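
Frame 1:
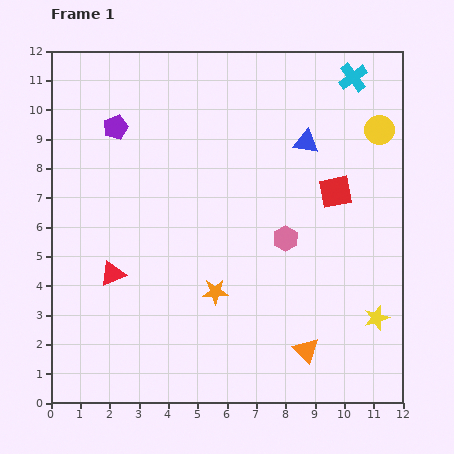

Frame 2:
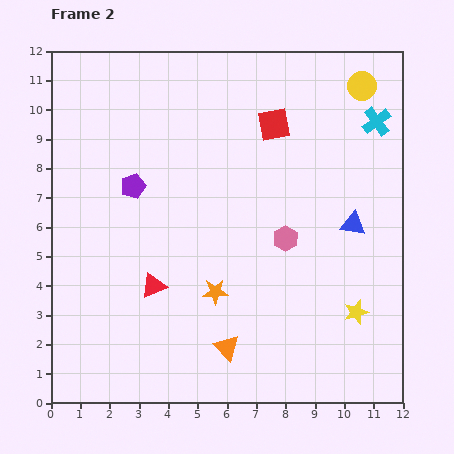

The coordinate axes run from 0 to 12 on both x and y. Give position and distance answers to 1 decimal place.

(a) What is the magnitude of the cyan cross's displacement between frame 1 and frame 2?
1.7

The cyan cross moved from (10.3, 11.1) to (11.1, 9.6), a distance of √(0.8² + 1.5²) ≈ 1.7.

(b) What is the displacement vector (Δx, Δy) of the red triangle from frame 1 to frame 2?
(1.4, -0.4)

The red triangle was at (2.1, 4.4) in frame 1 and (3.5, 4.0) in frame 2.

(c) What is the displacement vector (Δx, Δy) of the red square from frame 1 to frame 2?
(-2.1, 2.3)

The red square was at (9.7, 7.2) in frame 1 and (7.6, 9.5) in frame 2.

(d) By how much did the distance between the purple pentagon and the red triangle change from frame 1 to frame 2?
-1.5

Distance in frame 1: 5.0. Distance in frame 2: 3.5.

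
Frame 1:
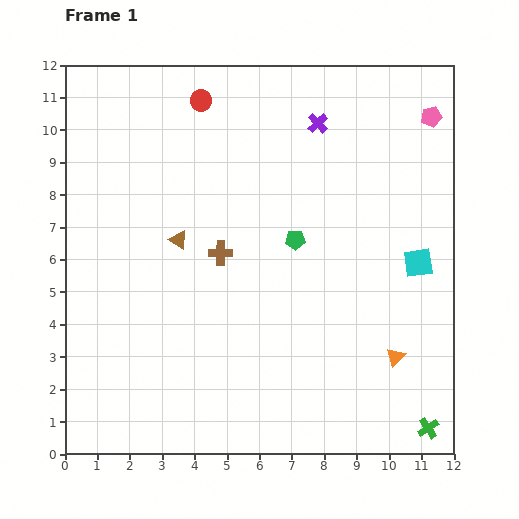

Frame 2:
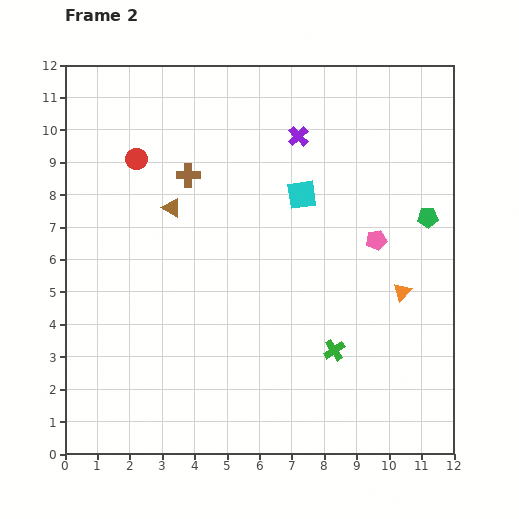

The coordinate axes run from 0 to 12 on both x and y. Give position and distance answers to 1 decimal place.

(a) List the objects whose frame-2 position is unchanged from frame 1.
none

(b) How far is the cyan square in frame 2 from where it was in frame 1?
4.2

The cyan square moved from (10.9, 5.9) to (7.3, 8.0), a distance of √(3.6² + 2.1²) ≈ 4.2.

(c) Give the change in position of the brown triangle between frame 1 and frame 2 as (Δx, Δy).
(-0.2, 1.0)

The brown triangle was at (3.5, 6.6) in frame 1 and (3.3, 7.6) in frame 2.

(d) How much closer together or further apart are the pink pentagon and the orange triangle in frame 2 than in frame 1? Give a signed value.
-5.7

Distance in frame 1: 7.5. Distance in frame 2: 1.8.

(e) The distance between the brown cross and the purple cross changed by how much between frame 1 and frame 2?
-1.4

Distance in frame 1: 5.0. Distance in frame 2: 3.6.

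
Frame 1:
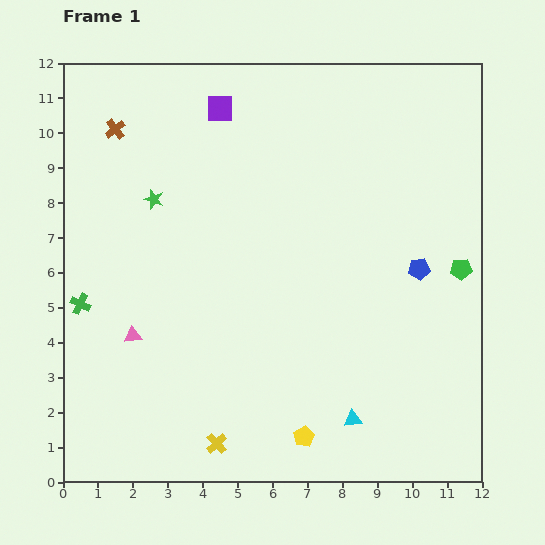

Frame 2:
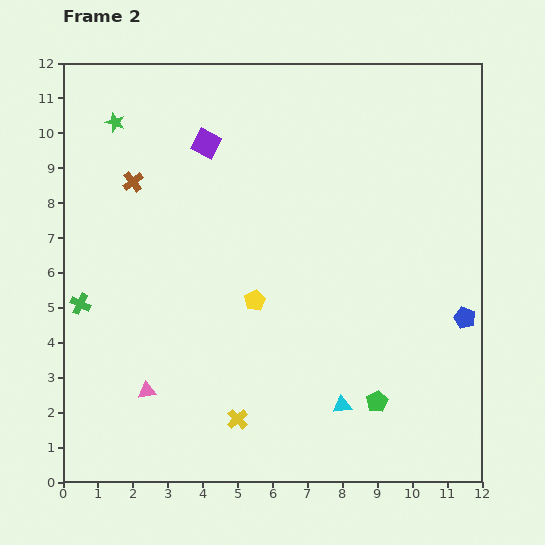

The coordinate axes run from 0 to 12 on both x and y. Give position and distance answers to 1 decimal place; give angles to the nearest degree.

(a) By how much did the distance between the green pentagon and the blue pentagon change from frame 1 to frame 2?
+2.3

Distance in frame 1: 1.2. Distance in frame 2: 3.5.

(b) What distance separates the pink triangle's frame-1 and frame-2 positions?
1.6

The pink triangle moved from (2.0, 4.2) to (2.4, 2.6), a distance of √(0.4² + 1.6²) ≈ 1.6.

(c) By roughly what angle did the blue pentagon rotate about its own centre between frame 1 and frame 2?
28° clockwise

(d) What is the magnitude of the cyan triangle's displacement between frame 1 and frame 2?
0.5

The cyan triangle moved from (8.3, 1.8) to (8.0, 2.2), a distance of √(0.3² + 0.4²) ≈ 0.5.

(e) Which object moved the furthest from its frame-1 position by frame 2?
the green pentagon

(moved 4.5; next 4.1)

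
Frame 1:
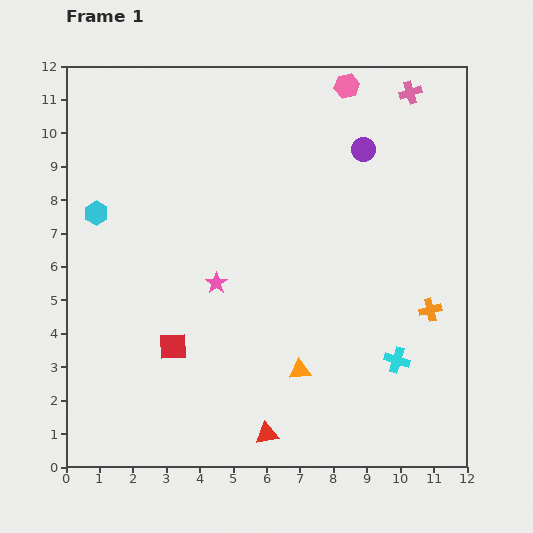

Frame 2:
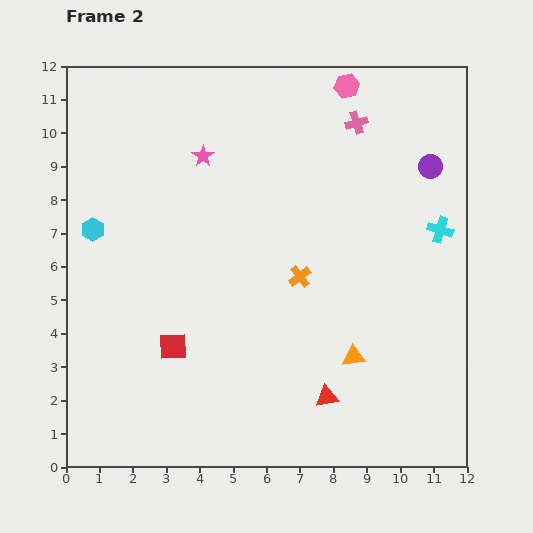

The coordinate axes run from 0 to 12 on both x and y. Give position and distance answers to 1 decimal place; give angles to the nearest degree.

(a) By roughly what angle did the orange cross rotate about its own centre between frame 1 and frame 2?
25° counter-clockwise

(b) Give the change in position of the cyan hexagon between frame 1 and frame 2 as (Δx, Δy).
(-0.1, -0.5)

The cyan hexagon was at (0.9, 7.6) in frame 1 and (0.8, 7.1) in frame 2.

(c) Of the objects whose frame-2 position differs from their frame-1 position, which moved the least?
the cyan hexagon

(moved 0.5)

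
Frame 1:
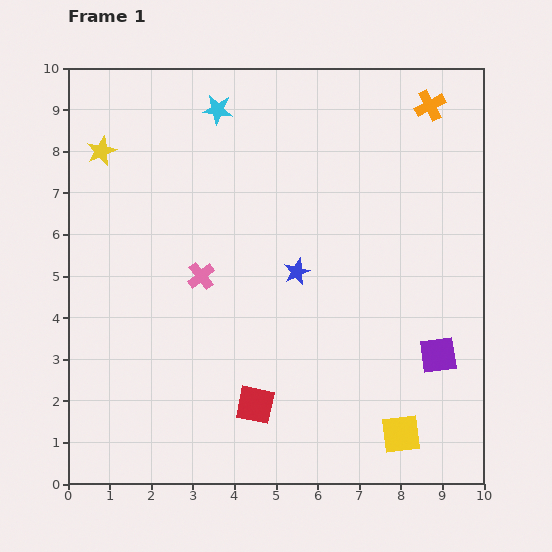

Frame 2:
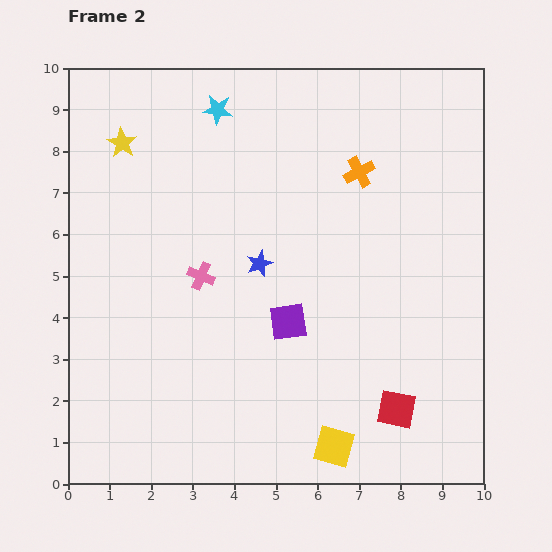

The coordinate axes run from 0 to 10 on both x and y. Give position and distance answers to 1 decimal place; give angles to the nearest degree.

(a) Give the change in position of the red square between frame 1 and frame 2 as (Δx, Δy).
(3.4, -0.1)

The red square was at (4.5, 1.9) in frame 1 and (7.9, 1.8) in frame 2.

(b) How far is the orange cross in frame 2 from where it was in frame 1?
2.3

The orange cross moved from (8.7, 9.1) to (7.0, 7.5), a distance of √(1.7² + 1.6²) ≈ 2.3.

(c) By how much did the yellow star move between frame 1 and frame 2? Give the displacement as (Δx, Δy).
(0.5, 0.2)

The yellow star was at (0.8, 8.0) in frame 1 and (1.3, 8.2) in frame 2.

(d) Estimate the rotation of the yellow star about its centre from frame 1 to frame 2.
16° counter-clockwise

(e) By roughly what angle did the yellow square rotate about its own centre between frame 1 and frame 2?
22° clockwise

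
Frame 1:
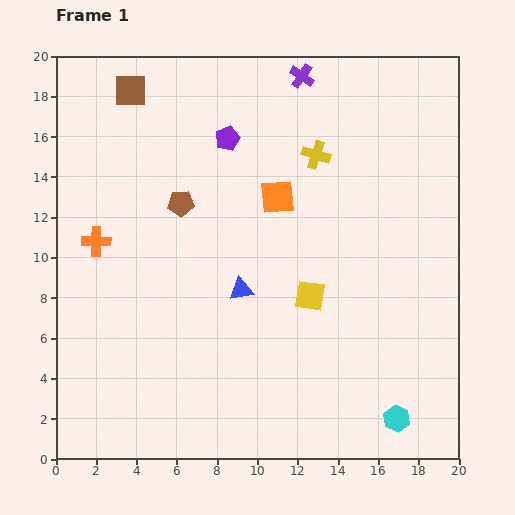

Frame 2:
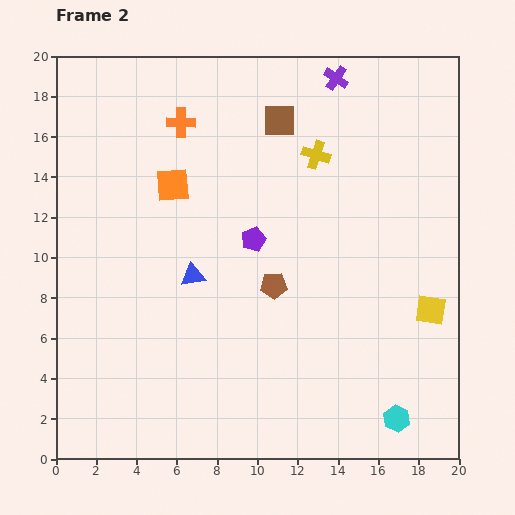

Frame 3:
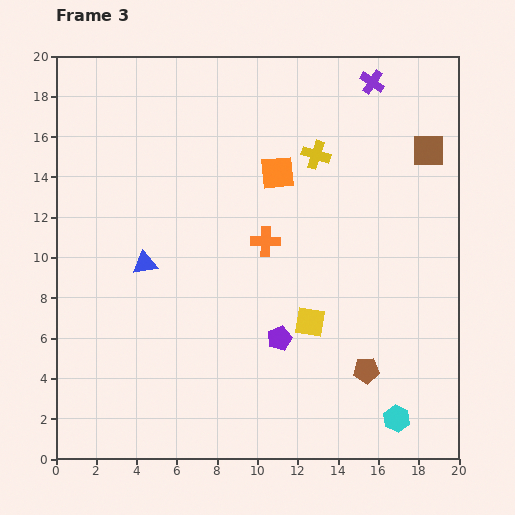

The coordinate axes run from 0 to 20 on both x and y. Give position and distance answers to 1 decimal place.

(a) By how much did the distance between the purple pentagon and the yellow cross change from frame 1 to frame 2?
+0.7

Distance in frame 1: 4.5. Distance in frame 2: 5.2.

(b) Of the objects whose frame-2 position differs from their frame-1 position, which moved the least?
the purple cross

(moved 1.7)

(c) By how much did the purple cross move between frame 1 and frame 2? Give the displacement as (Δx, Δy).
(1.7, -0.1)

The purple cross was at (12.2, 19.0) in frame 1 and (13.9, 18.9) in frame 2.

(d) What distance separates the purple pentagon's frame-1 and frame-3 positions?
10.2

The purple pentagon moved from (8.5, 15.9) to (11.1, 6.0), a distance of √(2.6² + 9.9²) ≈ 10.2.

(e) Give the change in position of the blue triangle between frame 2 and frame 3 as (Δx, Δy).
(-2.4, 0.6)

The blue triangle was at (6.8, 9.1) in frame 2 and (4.4, 9.7) in frame 3.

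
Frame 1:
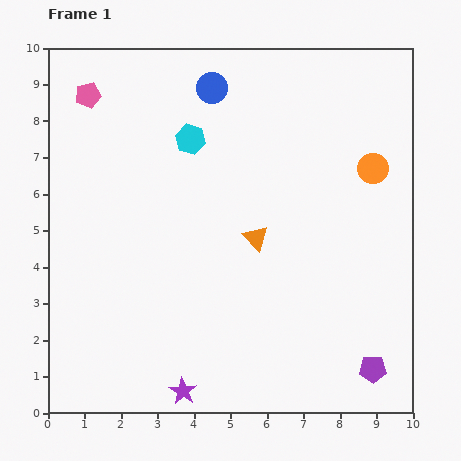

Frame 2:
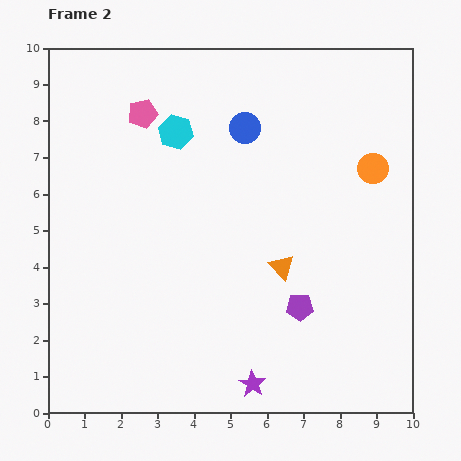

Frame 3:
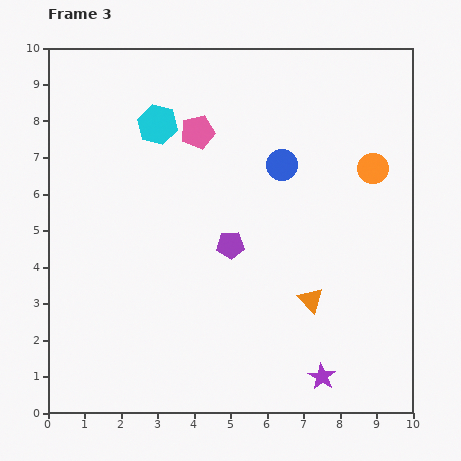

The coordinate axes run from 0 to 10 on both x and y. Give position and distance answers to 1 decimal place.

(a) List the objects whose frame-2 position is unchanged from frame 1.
the orange circle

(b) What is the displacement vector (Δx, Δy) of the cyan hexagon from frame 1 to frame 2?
(-0.4, 0.2)

The cyan hexagon was at (3.9, 7.5) in frame 1 and (3.5, 7.7) in frame 2.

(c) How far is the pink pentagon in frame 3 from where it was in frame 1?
3.2

The pink pentagon moved from (1.1, 8.7) to (4.1, 7.7), a distance of √(3.0² + 1.0²) ≈ 3.2.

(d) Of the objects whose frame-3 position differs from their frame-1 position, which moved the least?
the cyan hexagon

(moved 1.0)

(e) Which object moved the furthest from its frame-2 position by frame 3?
the purple pentagon

(moved 2.5; next 1.9)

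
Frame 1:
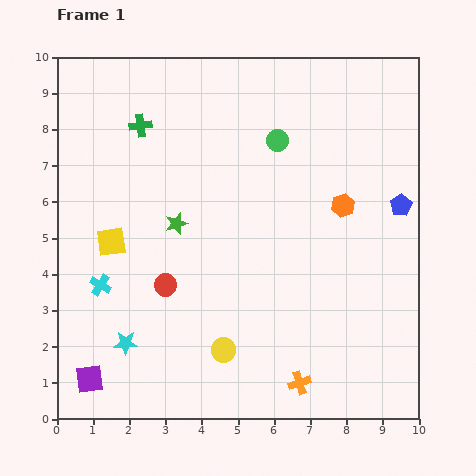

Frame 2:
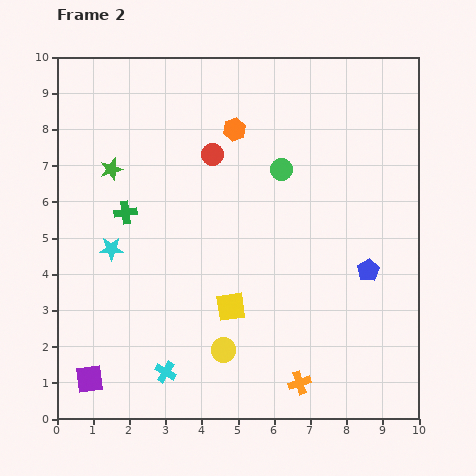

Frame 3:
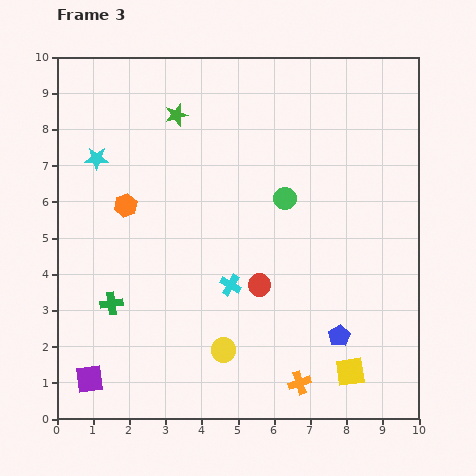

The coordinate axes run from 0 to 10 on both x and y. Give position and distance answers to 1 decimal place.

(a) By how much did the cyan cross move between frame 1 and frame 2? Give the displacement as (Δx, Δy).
(1.8, -2.4)

The cyan cross was at (1.2, 3.7) in frame 1 and (3.0, 1.3) in frame 2.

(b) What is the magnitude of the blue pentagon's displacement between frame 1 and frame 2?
2.0

The blue pentagon moved from (9.5, 5.9) to (8.6, 4.1), a distance of √(0.9² + 1.8²) ≈ 2.0.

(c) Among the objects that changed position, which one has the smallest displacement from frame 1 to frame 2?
the green circle

(moved 0.8)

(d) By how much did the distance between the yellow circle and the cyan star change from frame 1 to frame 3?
+3.7

Distance in frame 1: 2.7. Distance in frame 3: 6.4.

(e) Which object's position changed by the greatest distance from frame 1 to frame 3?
the yellow square

(moved 7.5; next 6.0)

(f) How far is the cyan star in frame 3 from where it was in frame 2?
2.5

The cyan star moved from (1.5, 4.7) to (1.1, 7.2), a distance of √(0.4² + 2.5²) ≈ 2.5.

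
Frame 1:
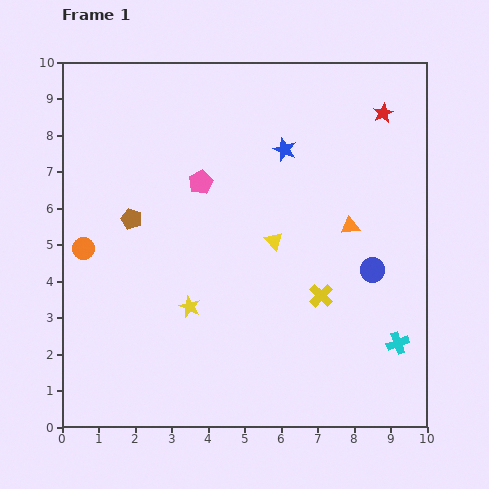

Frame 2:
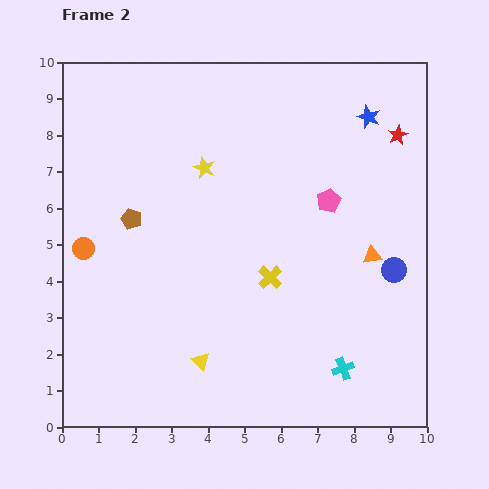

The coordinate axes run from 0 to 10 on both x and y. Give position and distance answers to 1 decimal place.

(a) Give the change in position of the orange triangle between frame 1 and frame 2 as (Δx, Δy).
(0.6, -0.8)

The orange triangle was at (7.9, 5.5) in frame 1 and (8.5, 4.7) in frame 2.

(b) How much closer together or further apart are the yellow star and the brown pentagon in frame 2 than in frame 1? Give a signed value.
-0.5

Distance in frame 1: 2.9. Distance in frame 2: 2.4.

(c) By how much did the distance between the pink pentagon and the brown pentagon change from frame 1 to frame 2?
+3.3

Distance in frame 1: 2.1. Distance in frame 2: 5.4.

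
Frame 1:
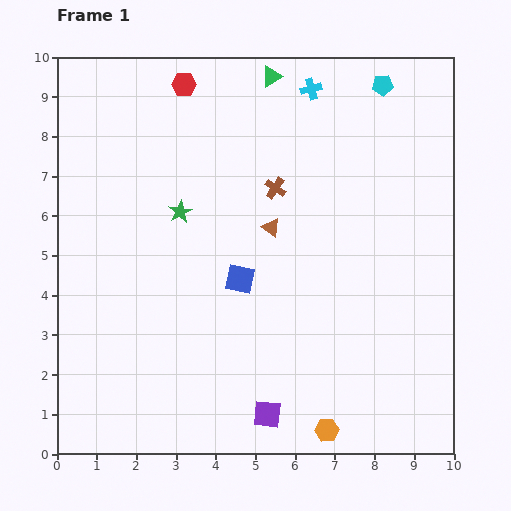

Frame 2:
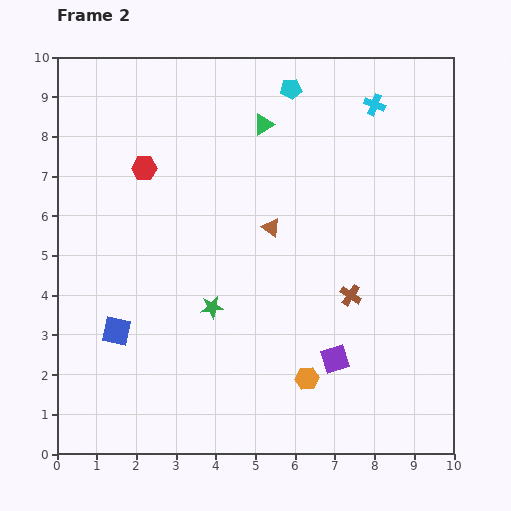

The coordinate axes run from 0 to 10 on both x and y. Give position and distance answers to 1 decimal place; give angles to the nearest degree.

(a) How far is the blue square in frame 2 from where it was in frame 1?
3.4

The blue square moved from (4.6, 4.4) to (1.5, 3.1), a distance of √(3.1² + 1.3²) ≈ 3.4.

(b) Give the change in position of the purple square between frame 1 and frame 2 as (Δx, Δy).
(1.7, 1.4)

The purple square was at (5.3, 1.0) in frame 1 and (7.0, 2.4) in frame 2.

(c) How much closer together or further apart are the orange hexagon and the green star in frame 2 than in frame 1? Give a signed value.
-3.6

Distance in frame 1: 6.6. Distance in frame 2: 3.0.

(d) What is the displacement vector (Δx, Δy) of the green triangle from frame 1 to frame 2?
(-0.2, -1.2)

The green triangle was at (5.4, 9.5) in frame 1 and (5.2, 8.3) in frame 2.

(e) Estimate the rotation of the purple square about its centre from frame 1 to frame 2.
23° counter-clockwise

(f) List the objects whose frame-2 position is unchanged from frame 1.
the brown triangle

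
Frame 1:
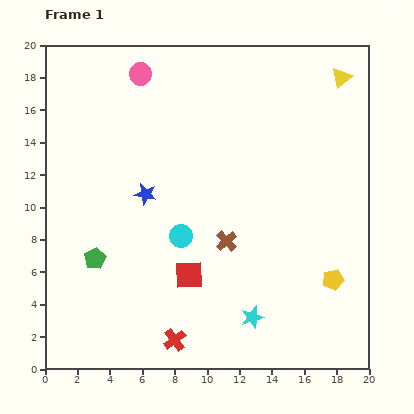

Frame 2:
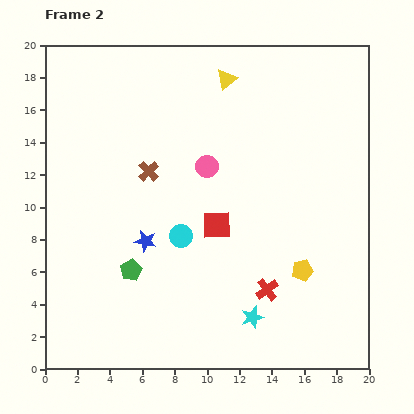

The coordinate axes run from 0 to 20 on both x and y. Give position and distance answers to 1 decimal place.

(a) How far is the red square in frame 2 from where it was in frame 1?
3.5

The red square moved from (8.9, 5.8) to (10.6, 8.9), a distance of √(1.7² + 3.1²) ≈ 3.5.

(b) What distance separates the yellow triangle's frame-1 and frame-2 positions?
7.1

The yellow triangle moved from (18.3, 18.0) to (11.2, 17.9), a distance of √(7.1² + 0.1²) ≈ 7.1.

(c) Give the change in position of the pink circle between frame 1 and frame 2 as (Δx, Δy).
(4.1, -5.7)

The pink circle was at (5.9, 18.2) in frame 1 and (10.0, 12.5) in frame 2.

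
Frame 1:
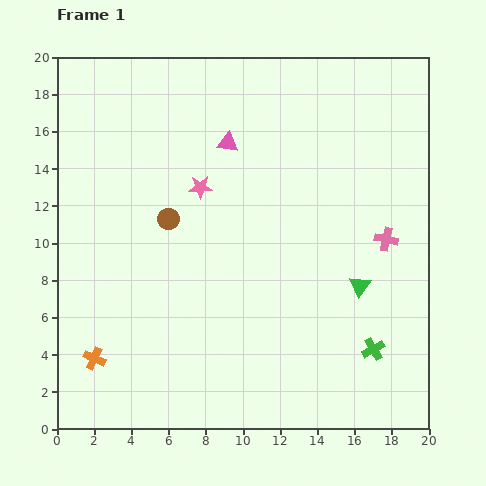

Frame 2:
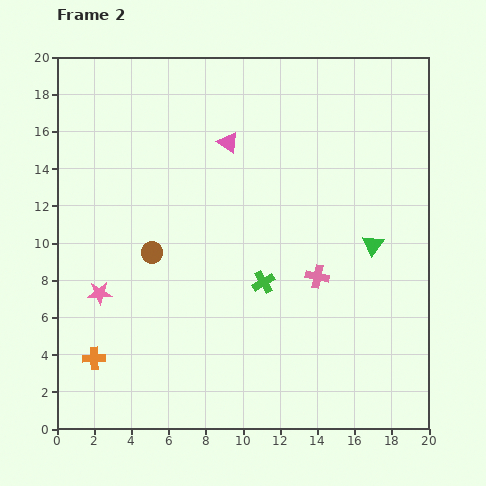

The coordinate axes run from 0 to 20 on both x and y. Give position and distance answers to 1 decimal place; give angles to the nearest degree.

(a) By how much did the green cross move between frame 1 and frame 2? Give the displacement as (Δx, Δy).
(-5.9, 3.6)

The green cross was at (17.0, 4.3) in frame 1 and (11.1, 7.9) in frame 2.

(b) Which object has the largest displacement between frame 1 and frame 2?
the pink star

(moved 7.9; next 6.9)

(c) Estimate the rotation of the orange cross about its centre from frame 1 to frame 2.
27° counter-clockwise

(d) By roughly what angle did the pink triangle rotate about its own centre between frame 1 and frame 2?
27° clockwise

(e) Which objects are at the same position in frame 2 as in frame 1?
the orange cross, the pink triangle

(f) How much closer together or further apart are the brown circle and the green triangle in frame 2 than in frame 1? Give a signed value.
+1.0

Distance in frame 1: 10.9. Distance in frame 2: 11.9.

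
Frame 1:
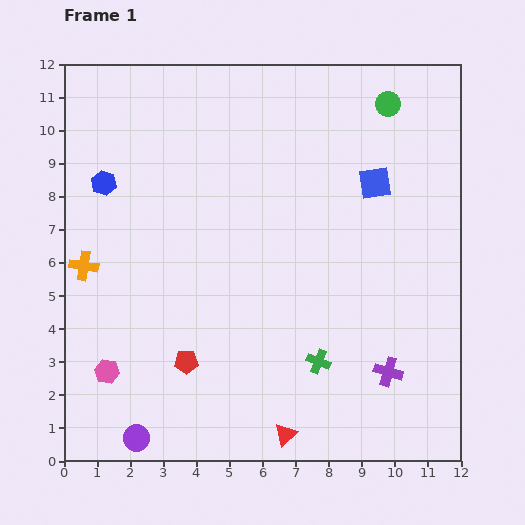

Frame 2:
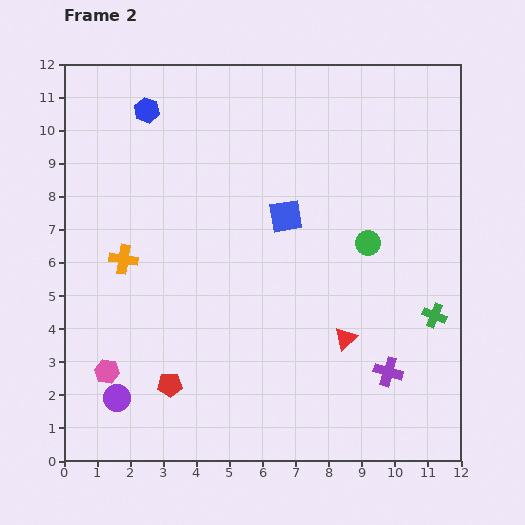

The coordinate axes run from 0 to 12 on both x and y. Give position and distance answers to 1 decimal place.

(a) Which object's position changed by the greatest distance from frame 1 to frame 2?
the green circle

(moved 4.2; next 3.8)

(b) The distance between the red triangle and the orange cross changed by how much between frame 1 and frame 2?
-0.9

Distance in frame 1: 8.0. Distance in frame 2: 7.1.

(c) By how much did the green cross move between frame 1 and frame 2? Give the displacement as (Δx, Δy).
(3.5, 1.4)

The green cross was at (7.7, 3.0) in frame 1 and (11.2, 4.4) in frame 2.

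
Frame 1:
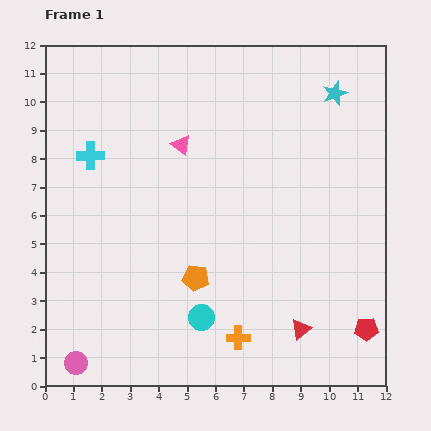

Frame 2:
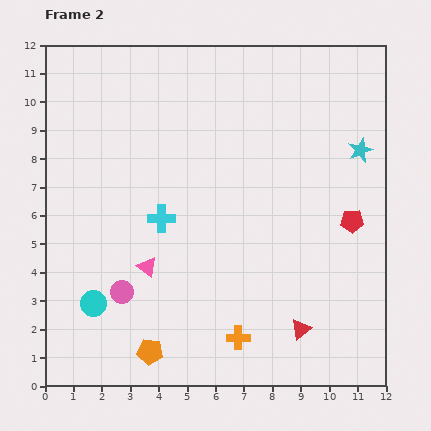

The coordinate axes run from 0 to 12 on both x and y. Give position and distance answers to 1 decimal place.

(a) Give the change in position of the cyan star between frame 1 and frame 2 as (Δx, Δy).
(0.9, -2.0)

The cyan star was at (10.2, 10.3) in frame 1 and (11.1, 8.3) in frame 2.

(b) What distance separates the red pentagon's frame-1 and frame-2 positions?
3.8

The red pentagon moved from (11.3, 2.0) to (10.8, 5.8), a distance of √(0.5² + 3.8²) ≈ 3.8.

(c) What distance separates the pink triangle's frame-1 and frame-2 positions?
4.5

The pink triangle moved from (4.8, 8.5) to (3.6, 4.2), a distance of √(1.2² + 4.3²) ≈ 4.5.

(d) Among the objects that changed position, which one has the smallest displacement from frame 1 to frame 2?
the cyan star

(moved 2.2)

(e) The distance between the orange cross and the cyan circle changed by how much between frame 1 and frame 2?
+3.7

Distance in frame 1: 1.5. Distance in frame 2: 5.2.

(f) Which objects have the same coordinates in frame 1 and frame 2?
the red triangle, the orange cross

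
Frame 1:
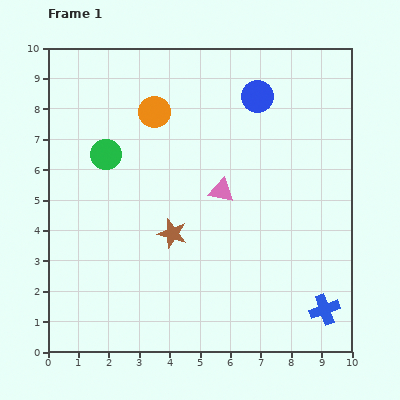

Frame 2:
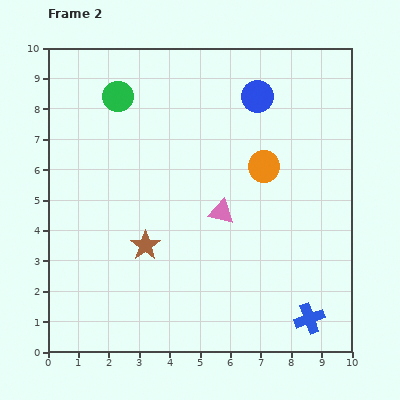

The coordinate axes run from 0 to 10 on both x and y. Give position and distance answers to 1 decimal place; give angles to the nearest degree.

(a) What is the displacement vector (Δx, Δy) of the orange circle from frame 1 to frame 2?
(3.6, -1.8)

The orange circle was at (3.5, 7.9) in frame 1 and (7.1, 6.1) in frame 2.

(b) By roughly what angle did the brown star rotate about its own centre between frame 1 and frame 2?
21° clockwise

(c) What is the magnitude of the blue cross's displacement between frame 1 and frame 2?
0.6

The blue cross moved from (9.1, 1.4) to (8.6, 1.1), a distance of √(0.5² + 0.3²) ≈ 0.6.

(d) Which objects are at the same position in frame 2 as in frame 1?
the blue circle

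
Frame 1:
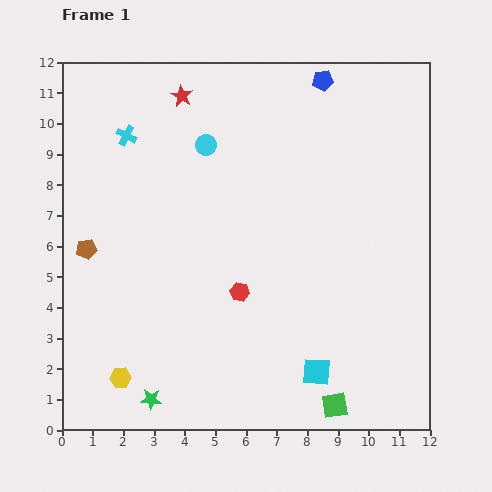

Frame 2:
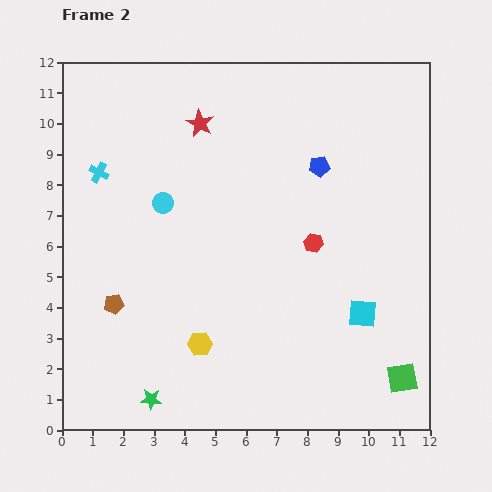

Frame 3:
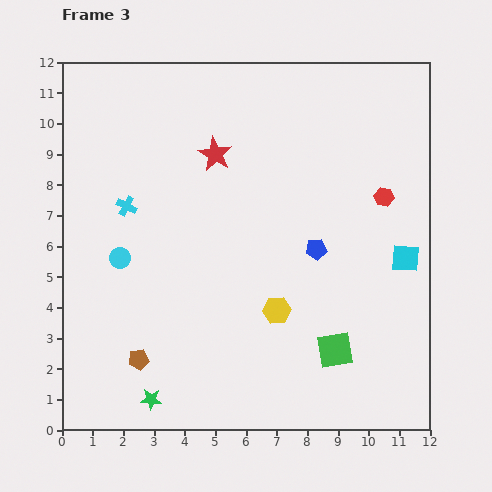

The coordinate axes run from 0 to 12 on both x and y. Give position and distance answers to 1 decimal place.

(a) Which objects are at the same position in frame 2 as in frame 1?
the green star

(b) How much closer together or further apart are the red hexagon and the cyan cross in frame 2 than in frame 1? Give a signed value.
+1.1

Distance in frame 1: 6.3. Distance in frame 2: 7.4.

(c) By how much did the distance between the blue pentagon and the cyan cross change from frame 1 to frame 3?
-0.2

Distance in frame 1: 6.6. Distance in frame 3: 6.4.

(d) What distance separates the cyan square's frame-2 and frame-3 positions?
2.3

The cyan square moved from (9.8, 3.8) to (11.2, 5.6), a distance of √(1.4² + 1.8²) ≈ 2.3.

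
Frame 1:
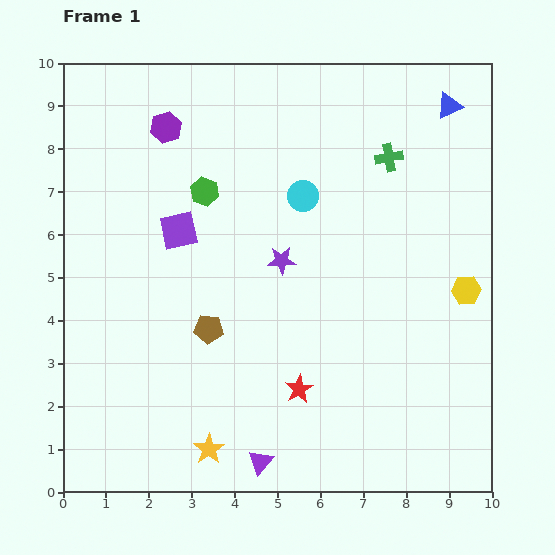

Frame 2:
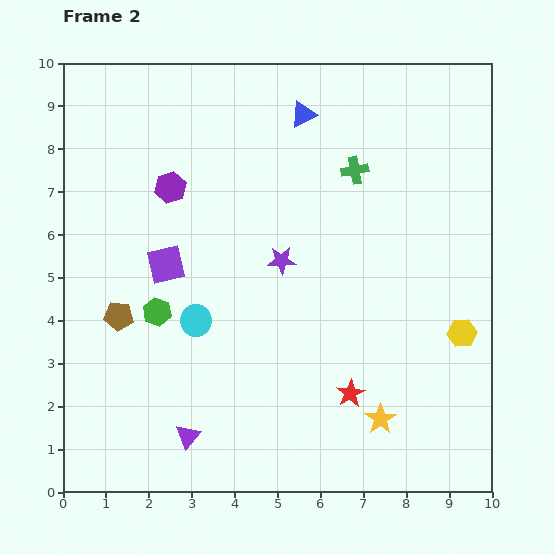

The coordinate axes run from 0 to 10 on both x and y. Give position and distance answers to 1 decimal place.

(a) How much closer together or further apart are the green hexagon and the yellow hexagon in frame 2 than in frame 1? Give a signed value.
+0.6

Distance in frame 1: 6.5. Distance in frame 2: 7.1.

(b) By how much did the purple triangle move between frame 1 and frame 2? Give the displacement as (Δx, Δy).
(-1.7, 0.6)

The purple triangle was at (4.6, 0.7) in frame 1 and (2.9, 1.3) in frame 2.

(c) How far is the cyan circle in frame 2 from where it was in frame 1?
3.8

The cyan circle moved from (5.6, 6.9) to (3.1, 4.0), a distance of √(2.5² + 2.9²) ≈ 3.8.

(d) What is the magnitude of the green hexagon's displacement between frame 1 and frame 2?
3.0

The green hexagon moved from (3.3, 7.0) to (2.2, 4.2), a distance of √(1.1² + 2.8²) ≈ 3.0.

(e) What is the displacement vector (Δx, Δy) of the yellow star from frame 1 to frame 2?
(4.0, 0.7)

The yellow star was at (3.4, 1.0) in frame 1 and (7.4, 1.7) in frame 2.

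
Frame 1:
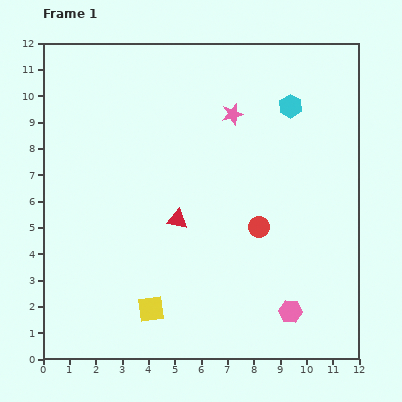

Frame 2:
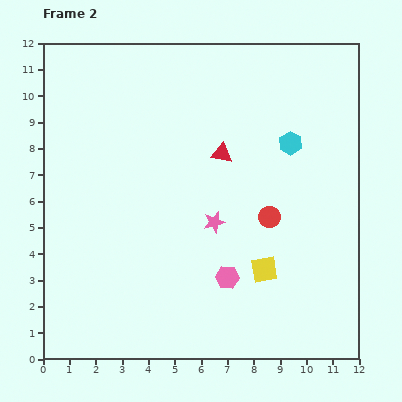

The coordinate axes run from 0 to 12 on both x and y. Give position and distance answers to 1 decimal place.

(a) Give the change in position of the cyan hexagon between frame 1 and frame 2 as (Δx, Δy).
(0.0, -1.4)

The cyan hexagon was at (9.4, 9.6) in frame 1 and (9.4, 8.2) in frame 2.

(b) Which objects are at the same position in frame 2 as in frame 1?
none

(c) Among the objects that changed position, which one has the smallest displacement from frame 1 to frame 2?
the red circle

(moved 0.6)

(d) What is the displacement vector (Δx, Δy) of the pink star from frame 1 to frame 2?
(-0.7, -4.1)

The pink star was at (7.2, 9.3) in frame 1 and (6.5, 5.2) in frame 2.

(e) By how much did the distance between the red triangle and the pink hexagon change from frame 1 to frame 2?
-0.8

Distance in frame 1: 5.5. Distance in frame 2: 4.7.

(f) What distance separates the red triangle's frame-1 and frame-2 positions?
3.0

The red triangle moved from (5.1, 5.3) to (6.8, 7.8), a distance of √(1.7² + 2.5²) ≈ 3.0.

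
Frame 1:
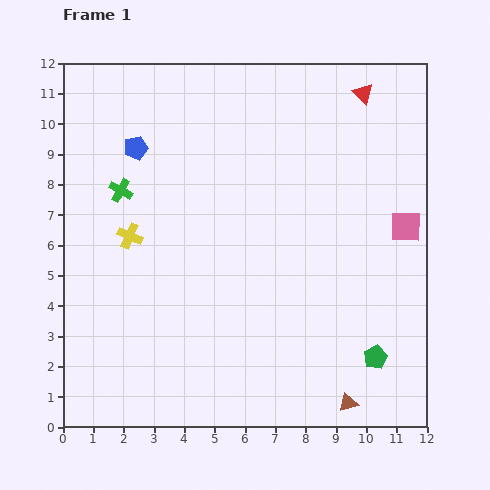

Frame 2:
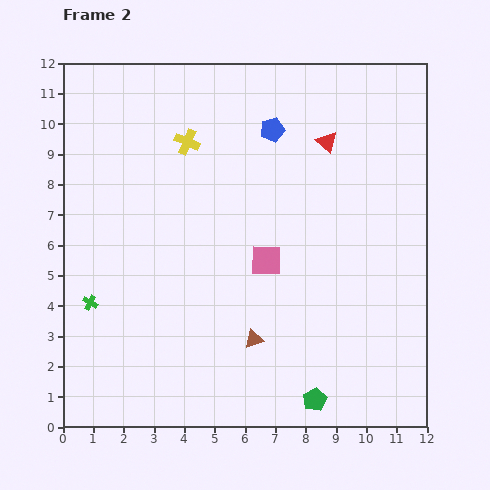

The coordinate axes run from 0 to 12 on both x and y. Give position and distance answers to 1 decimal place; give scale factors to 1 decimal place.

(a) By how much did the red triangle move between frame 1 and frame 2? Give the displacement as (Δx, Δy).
(-1.2, -1.6)

The red triangle was at (9.9, 11.0) in frame 1 and (8.7, 9.4) in frame 2.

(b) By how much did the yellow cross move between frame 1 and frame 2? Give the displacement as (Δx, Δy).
(1.9, 3.1)

The yellow cross was at (2.2, 6.3) in frame 1 and (4.1, 9.4) in frame 2.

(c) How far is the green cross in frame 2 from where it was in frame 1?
3.8

The green cross moved from (1.9, 7.8) to (0.9, 4.1), a distance of √(1.0² + 3.7²) ≈ 3.8.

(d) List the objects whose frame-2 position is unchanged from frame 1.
none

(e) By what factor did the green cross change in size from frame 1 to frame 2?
0.6×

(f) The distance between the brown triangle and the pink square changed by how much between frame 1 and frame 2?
-3.5

Distance in frame 1: 6.1. Distance in frame 2: 2.6.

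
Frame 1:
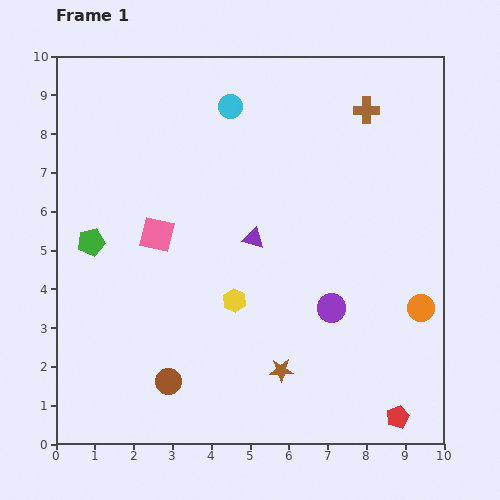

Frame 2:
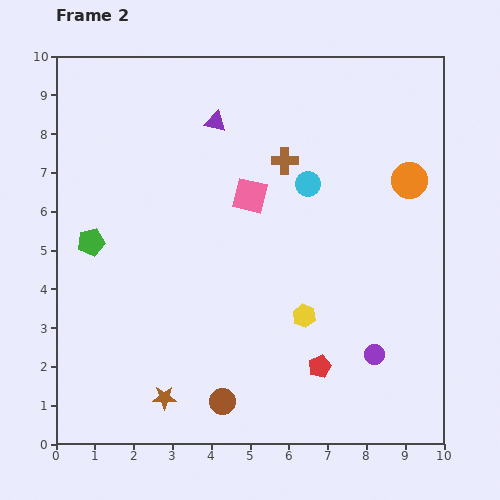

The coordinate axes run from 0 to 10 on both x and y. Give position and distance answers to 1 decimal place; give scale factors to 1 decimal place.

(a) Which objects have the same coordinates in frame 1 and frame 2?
the green pentagon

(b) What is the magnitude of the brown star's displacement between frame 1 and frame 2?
3.1

The brown star moved from (5.8, 1.9) to (2.8, 1.2), a distance of √(3.0² + 0.7²) ≈ 3.1.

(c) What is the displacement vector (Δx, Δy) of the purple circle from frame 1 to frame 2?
(1.1, -1.2)

The purple circle was at (7.1, 3.5) in frame 1 and (8.2, 2.3) in frame 2.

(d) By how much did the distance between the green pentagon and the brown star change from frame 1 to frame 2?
-1.5

Distance in frame 1: 5.9. Distance in frame 2: 4.4.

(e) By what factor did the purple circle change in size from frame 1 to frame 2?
0.7×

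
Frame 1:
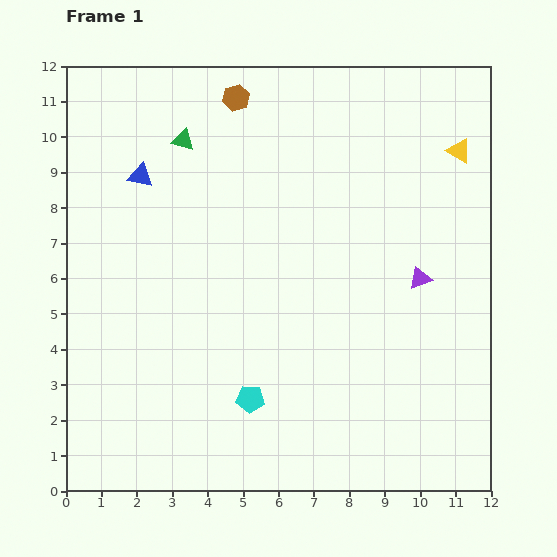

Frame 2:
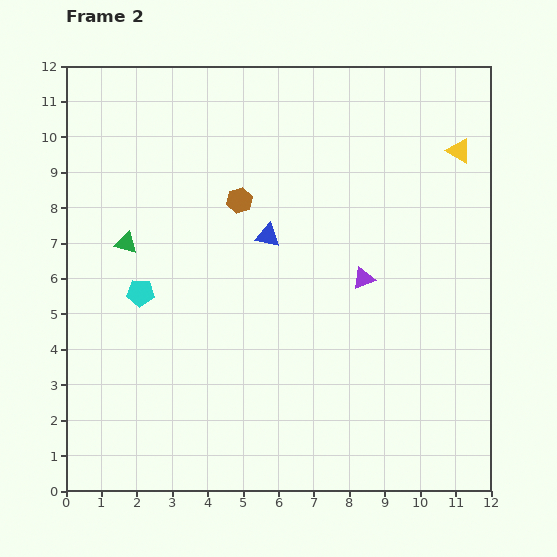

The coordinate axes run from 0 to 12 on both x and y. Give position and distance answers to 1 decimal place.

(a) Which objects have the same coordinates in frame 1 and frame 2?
the yellow triangle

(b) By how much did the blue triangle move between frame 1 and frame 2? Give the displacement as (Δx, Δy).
(3.6, -1.7)

The blue triangle was at (2.1, 8.9) in frame 1 and (5.7, 7.2) in frame 2.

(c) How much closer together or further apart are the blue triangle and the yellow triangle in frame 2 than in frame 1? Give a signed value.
-3.1

Distance in frame 1: 9.0. Distance in frame 2: 5.9.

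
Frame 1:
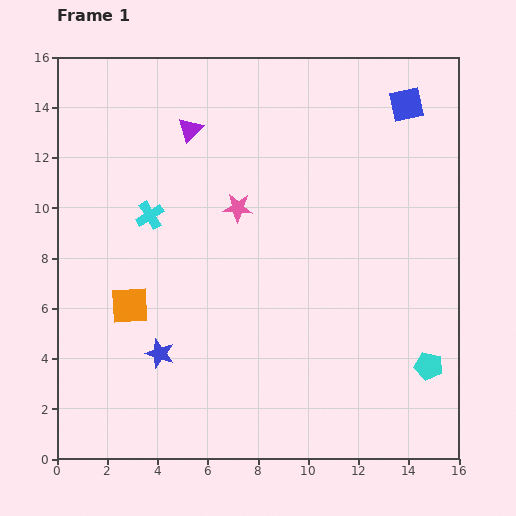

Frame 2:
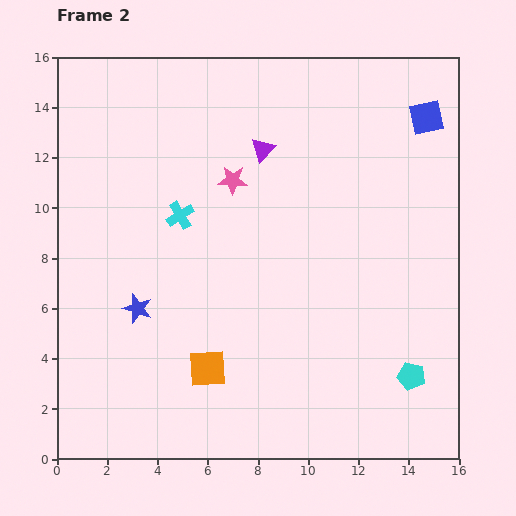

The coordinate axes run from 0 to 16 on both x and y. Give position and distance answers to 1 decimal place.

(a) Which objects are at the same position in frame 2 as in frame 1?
none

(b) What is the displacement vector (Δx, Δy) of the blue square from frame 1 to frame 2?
(0.8, -0.5)

The blue square was at (13.9, 14.1) in frame 1 and (14.7, 13.6) in frame 2.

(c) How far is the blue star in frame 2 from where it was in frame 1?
2.0

The blue star moved from (4.1, 4.2) to (3.2, 6.0), a distance of √(0.9² + 1.8²) ≈ 2.0.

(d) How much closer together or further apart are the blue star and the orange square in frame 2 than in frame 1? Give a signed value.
+1.5

Distance in frame 1: 2.2. Distance in frame 2: 3.7.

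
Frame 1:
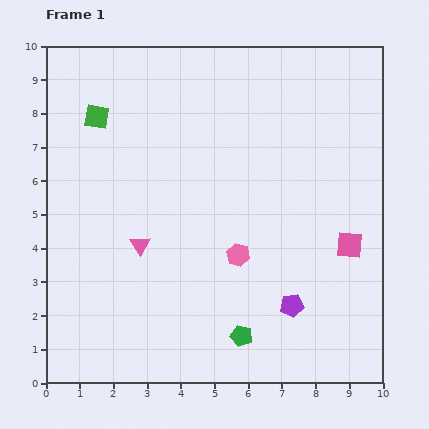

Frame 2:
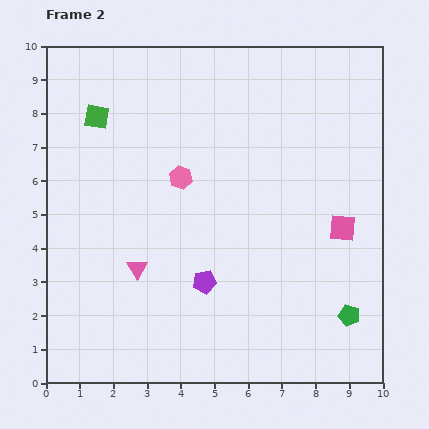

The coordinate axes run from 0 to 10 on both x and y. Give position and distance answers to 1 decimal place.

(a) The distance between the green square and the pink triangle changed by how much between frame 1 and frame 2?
+0.7

Distance in frame 1: 4.0. Distance in frame 2: 4.7.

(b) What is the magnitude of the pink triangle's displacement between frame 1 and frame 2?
0.7

The pink triangle moved from (2.8, 4.1) to (2.7, 3.4), a distance of √(0.1² + 0.7²) ≈ 0.7.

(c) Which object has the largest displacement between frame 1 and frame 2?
the green pentagon

(moved 3.3; next 2.9)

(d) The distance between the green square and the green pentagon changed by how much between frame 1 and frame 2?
+1.7

Distance in frame 1: 7.8. Distance in frame 2: 9.5.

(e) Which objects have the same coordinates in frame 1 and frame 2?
the green square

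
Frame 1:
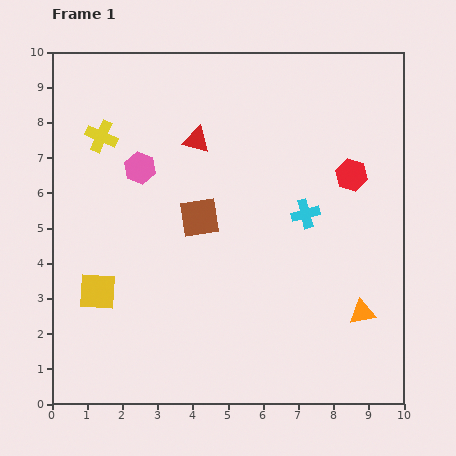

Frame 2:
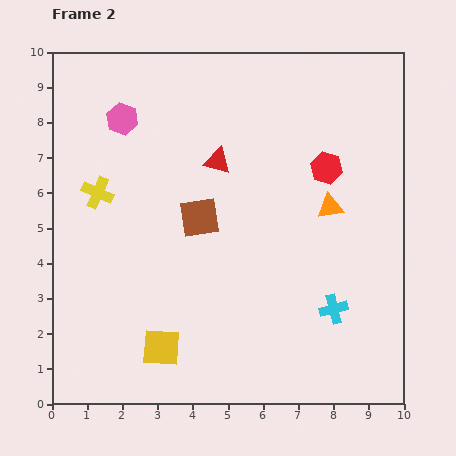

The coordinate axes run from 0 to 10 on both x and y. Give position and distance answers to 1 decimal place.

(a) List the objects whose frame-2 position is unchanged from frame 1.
the brown square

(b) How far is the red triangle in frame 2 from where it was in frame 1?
0.8

The red triangle moved from (4.1, 7.5) to (4.7, 6.9), a distance of √(0.6² + 0.6²) ≈ 0.8.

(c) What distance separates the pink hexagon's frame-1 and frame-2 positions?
1.5

The pink hexagon moved from (2.5, 6.7) to (2.0, 8.1), a distance of √(0.5² + 1.4²) ≈ 1.5.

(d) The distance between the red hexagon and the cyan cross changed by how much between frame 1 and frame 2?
+2.3

Distance in frame 1: 1.7. Distance in frame 2: 4.0.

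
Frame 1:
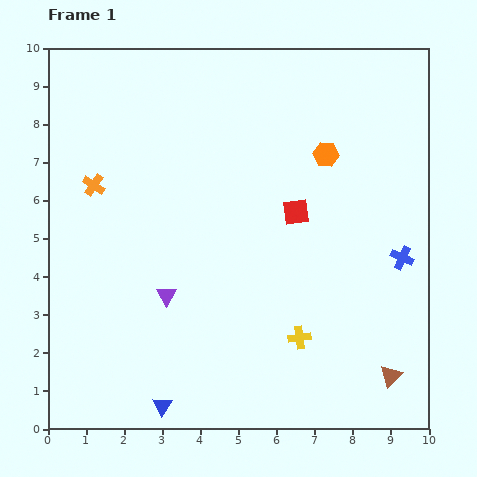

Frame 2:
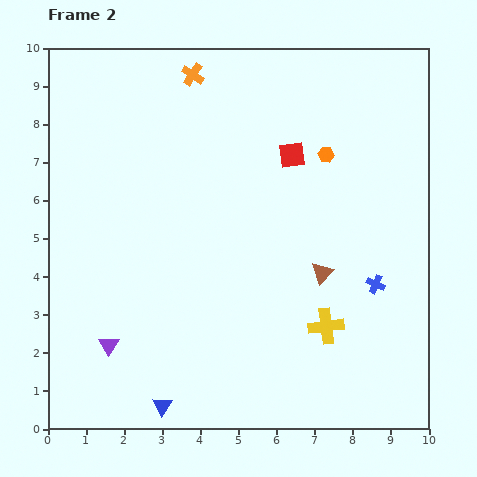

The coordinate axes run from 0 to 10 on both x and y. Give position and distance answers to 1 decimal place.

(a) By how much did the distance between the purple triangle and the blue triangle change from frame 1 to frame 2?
-0.8

Distance in frame 1: 2.9. Distance in frame 2: 2.1.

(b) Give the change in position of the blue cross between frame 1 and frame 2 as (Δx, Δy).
(-0.7, -0.7)

The blue cross was at (9.3, 4.5) in frame 1 and (8.6, 3.8) in frame 2.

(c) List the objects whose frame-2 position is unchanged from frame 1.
the orange hexagon, the blue triangle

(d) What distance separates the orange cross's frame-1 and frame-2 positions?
3.9

The orange cross moved from (1.2, 6.4) to (3.8, 9.3), a distance of √(2.6² + 2.9²) ≈ 3.9.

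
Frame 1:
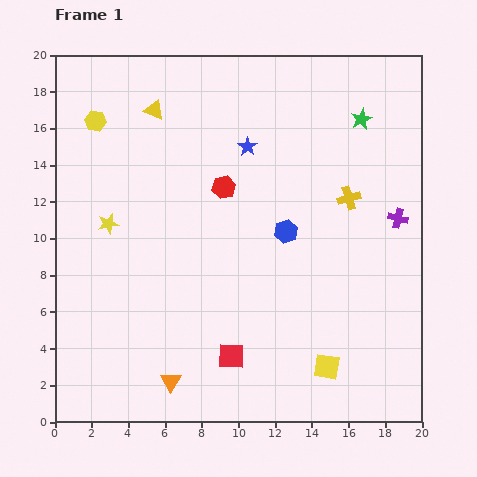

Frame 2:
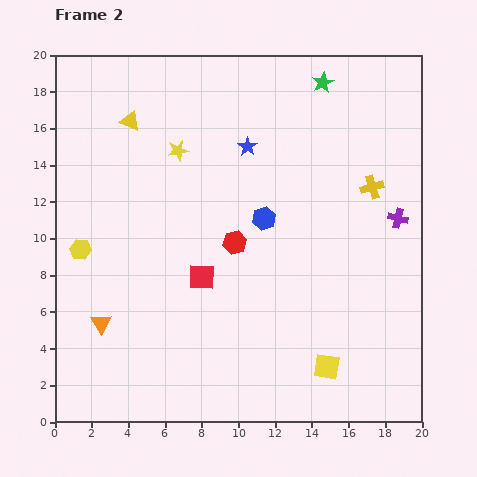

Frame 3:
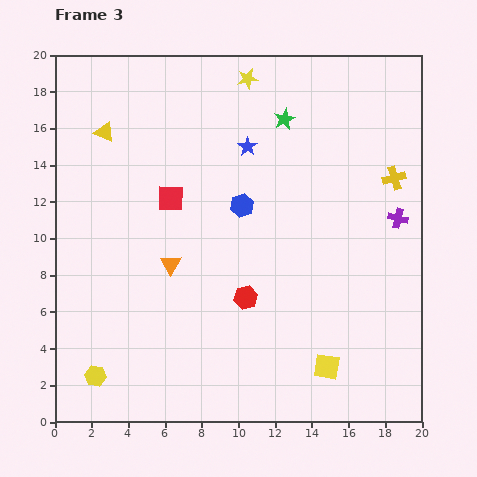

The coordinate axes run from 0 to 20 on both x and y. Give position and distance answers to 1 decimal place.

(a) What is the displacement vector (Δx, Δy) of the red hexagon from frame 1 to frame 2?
(0.6, -3.0)

The red hexagon was at (9.2, 12.8) in frame 1 and (9.8, 9.8) in frame 2.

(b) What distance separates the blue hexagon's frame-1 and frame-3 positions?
2.8

The blue hexagon moved from (12.6, 10.4) to (10.2, 11.8), a distance of √(2.4² + 1.4²) ≈ 2.8.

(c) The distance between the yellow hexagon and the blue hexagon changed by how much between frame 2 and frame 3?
+2.2

Distance in frame 2: 10.1. Distance in frame 3: 12.3.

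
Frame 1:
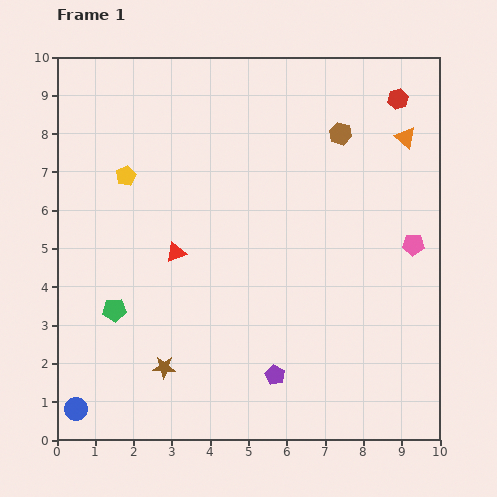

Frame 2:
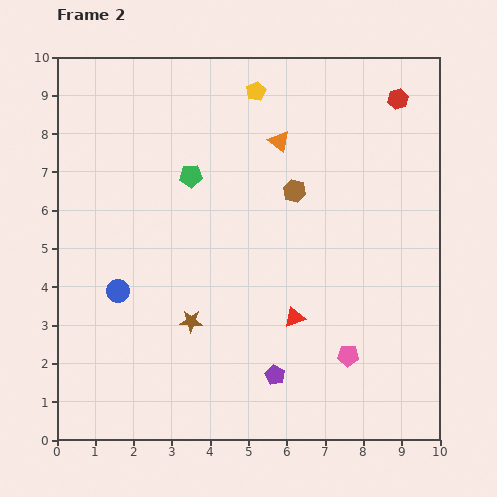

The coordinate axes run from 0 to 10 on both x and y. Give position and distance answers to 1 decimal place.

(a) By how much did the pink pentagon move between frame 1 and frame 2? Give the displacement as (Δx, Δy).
(-1.7, -2.9)

The pink pentagon was at (9.3, 5.1) in frame 1 and (7.6, 2.2) in frame 2.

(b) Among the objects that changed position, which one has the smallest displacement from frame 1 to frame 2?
the brown star

(moved 1.4)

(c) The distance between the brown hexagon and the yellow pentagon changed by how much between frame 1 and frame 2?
-2.9

Distance in frame 1: 5.7. Distance in frame 2: 2.8.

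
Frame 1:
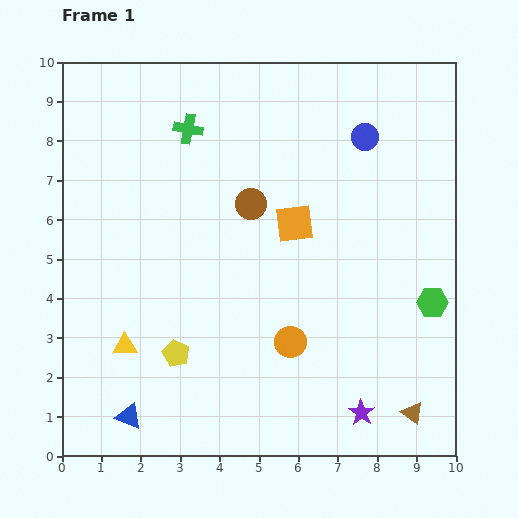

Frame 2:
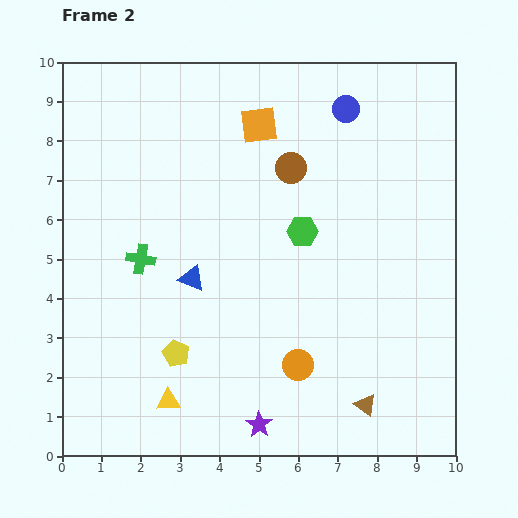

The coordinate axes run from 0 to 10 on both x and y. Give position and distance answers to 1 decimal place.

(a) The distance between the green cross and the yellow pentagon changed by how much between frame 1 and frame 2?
-3.1

Distance in frame 1: 5.7. Distance in frame 2: 2.6.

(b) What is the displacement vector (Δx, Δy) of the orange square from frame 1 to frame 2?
(-0.9, 2.5)

The orange square was at (5.9, 5.9) in frame 1 and (5.0, 8.4) in frame 2.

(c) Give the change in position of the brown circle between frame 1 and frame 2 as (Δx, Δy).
(1.0, 0.9)

The brown circle was at (4.8, 6.4) in frame 1 and (5.8, 7.3) in frame 2.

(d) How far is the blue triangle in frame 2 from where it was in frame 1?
3.8

The blue triangle moved from (1.7, 1.0) to (3.3, 4.5), a distance of √(1.6² + 3.5²) ≈ 3.8.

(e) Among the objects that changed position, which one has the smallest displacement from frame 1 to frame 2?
the orange circle

(moved 0.6)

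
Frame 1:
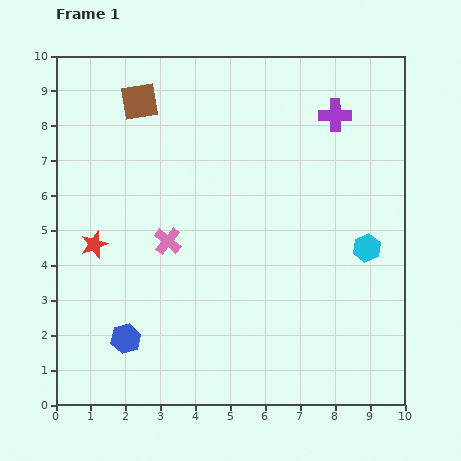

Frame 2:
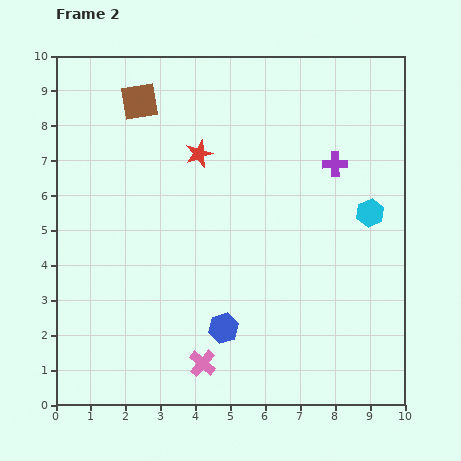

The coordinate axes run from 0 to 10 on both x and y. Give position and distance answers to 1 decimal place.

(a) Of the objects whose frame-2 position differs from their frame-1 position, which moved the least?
the cyan hexagon

(moved 1.0)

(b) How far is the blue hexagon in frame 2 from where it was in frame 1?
2.8

The blue hexagon moved from (2.0, 1.9) to (4.8, 2.2), a distance of √(2.8² + 0.3²) ≈ 2.8.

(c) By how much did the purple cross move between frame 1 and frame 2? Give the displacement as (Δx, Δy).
(0.0, -1.4)

The purple cross was at (8.0, 8.3) in frame 1 and (8.0, 6.9) in frame 2.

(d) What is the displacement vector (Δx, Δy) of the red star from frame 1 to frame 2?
(3.0, 2.6)

The red star was at (1.1, 4.6) in frame 1 and (4.1, 7.2) in frame 2.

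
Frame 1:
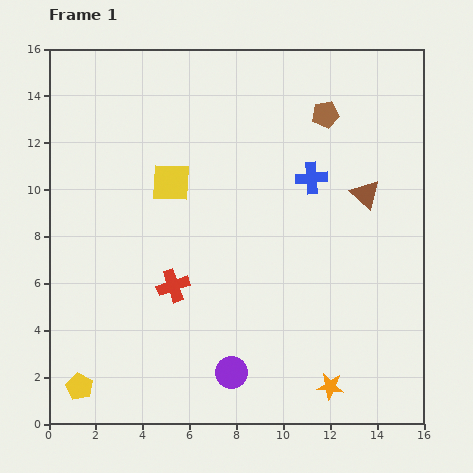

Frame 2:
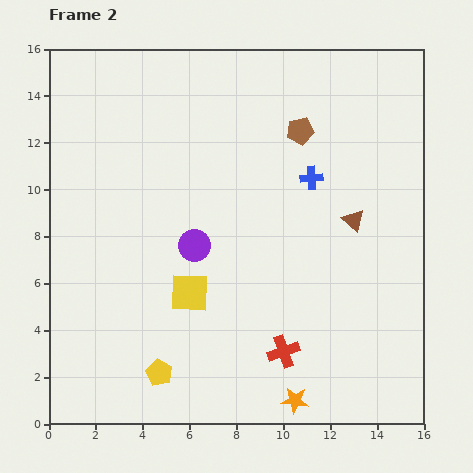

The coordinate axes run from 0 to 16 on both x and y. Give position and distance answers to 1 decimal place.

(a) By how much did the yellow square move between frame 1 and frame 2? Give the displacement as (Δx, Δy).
(0.8, -4.7)

The yellow square was at (5.2, 10.3) in frame 1 and (6.0, 5.6) in frame 2.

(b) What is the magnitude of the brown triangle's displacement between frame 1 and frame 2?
1.2

The brown triangle moved from (13.5, 9.8) to (13.0, 8.7), a distance of √(0.5² + 1.1²) ≈ 1.2.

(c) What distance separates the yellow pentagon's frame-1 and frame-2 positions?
3.5

The yellow pentagon moved from (1.3, 1.6) to (4.7, 2.2), a distance of √(3.4² + 0.6²) ≈ 3.5.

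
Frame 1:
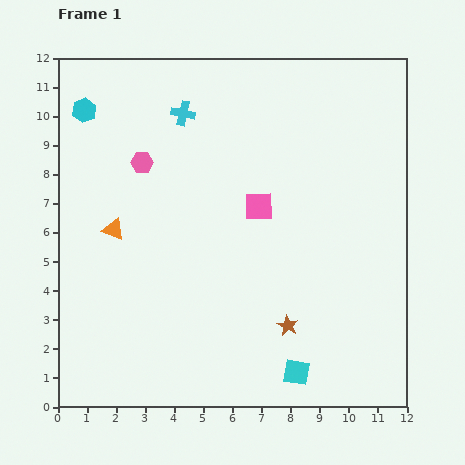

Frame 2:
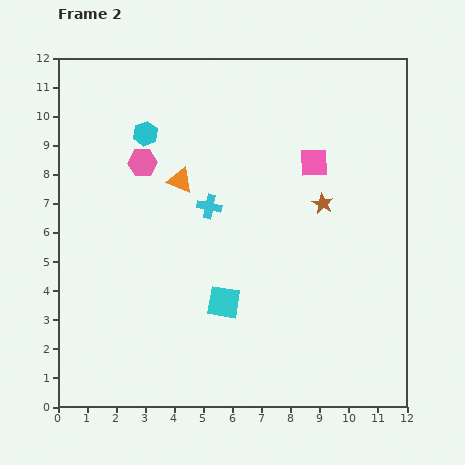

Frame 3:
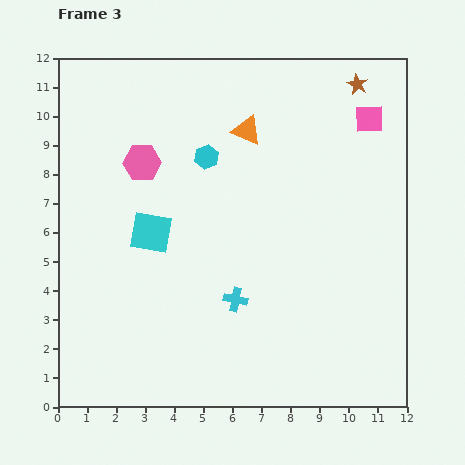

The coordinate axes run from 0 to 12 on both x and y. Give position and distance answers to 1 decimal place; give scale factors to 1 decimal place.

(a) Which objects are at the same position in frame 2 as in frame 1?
the pink hexagon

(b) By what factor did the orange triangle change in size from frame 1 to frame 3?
1.3×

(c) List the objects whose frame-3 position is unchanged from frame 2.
the pink hexagon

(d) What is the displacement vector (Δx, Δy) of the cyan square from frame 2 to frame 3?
(-2.5, 2.4)

The cyan square was at (5.7, 3.6) in frame 2 and (3.2, 6.0) in frame 3.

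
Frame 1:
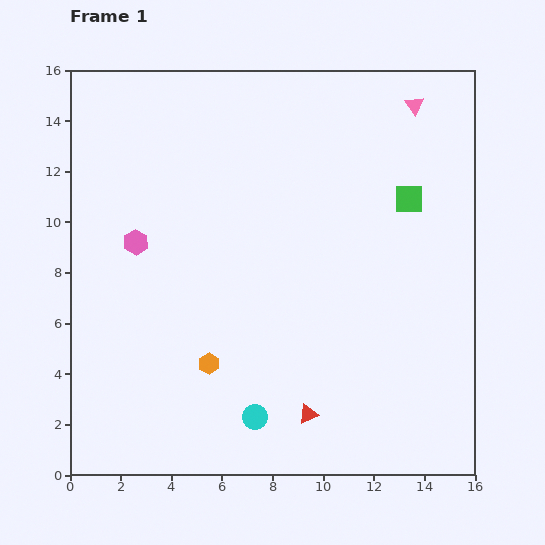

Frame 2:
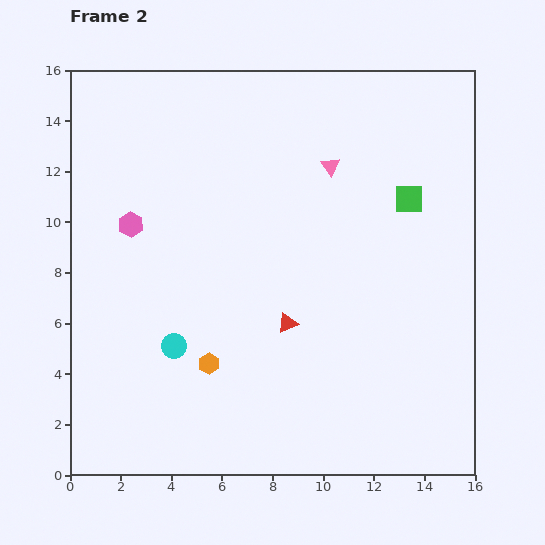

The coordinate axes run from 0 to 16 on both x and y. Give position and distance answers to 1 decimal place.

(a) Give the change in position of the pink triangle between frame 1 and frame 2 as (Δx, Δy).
(-3.3, -2.4)

The pink triangle was at (13.6, 14.6) in frame 1 and (10.3, 12.2) in frame 2.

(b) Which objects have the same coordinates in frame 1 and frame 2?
the orange hexagon, the green square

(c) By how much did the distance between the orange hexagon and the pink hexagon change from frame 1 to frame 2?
+0.7

Distance in frame 1: 5.6. Distance in frame 2: 6.3.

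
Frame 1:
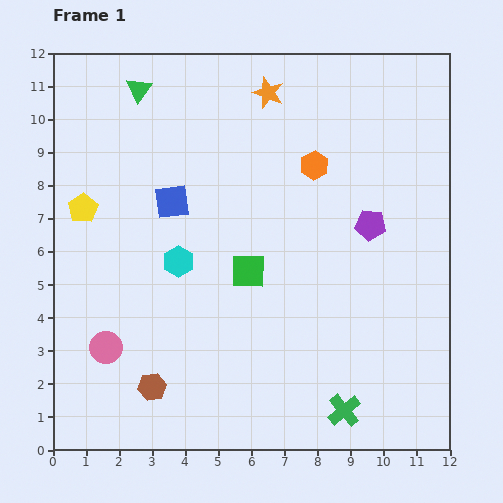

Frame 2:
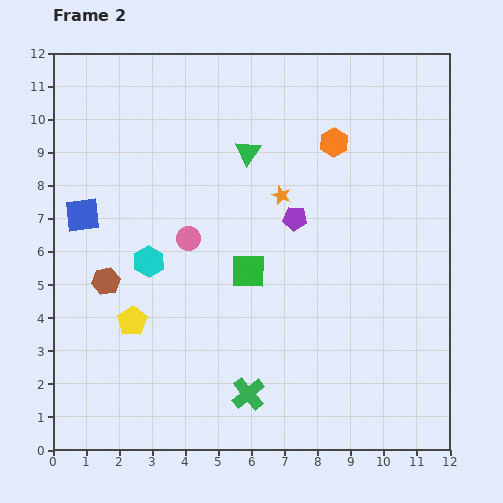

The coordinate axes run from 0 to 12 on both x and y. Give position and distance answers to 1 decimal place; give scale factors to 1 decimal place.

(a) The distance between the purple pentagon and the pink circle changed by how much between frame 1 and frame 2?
-5.5

Distance in frame 1: 8.8. Distance in frame 2: 3.3.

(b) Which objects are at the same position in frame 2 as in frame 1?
the green square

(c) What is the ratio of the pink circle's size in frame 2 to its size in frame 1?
0.7×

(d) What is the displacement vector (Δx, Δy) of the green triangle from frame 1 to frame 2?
(3.3, -1.9)

The green triangle was at (2.6, 10.9) in frame 1 and (5.9, 9.0) in frame 2.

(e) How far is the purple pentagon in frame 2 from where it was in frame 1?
2.3

The purple pentagon moved from (9.6, 6.8) to (7.3, 7.0), a distance of √(2.3² + 0.2²) ≈ 2.3.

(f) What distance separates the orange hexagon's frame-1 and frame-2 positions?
0.9

The orange hexagon moved from (7.9, 8.6) to (8.5, 9.3), a distance of √(0.6² + 0.7²) ≈ 0.9.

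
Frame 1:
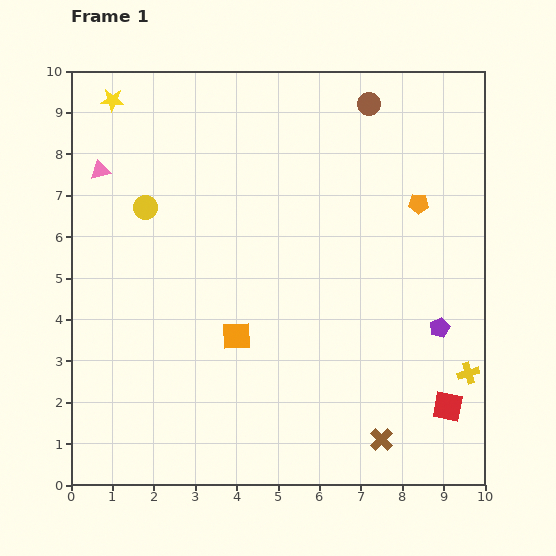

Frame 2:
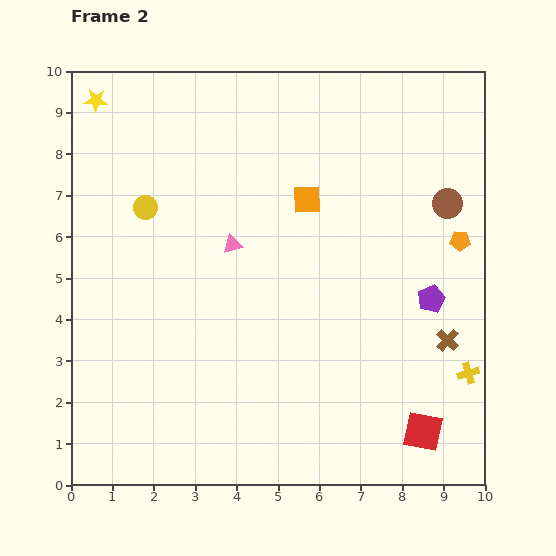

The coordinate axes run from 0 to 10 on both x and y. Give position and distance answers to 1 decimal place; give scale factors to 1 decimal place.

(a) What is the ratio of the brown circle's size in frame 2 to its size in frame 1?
1.3×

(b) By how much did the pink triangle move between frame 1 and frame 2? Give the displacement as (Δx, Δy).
(3.2, -1.8)

The pink triangle was at (0.7, 7.6) in frame 1 and (3.9, 5.8) in frame 2.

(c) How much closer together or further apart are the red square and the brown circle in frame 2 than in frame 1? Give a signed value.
-2.0

Distance in frame 1: 7.5. Distance in frame 2: 5.5.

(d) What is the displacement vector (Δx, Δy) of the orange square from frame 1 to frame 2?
(1.7, 3.3)

The orange square was at (4.0, 3.6) in frame 1 and (5.7, 6.9) in frame 2.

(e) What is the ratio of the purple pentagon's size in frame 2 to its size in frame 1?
1.4×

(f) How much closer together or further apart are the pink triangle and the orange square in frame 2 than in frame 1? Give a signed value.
-3.1

Distance in frame 1: 5.2. Distance in frame 2: 2.1.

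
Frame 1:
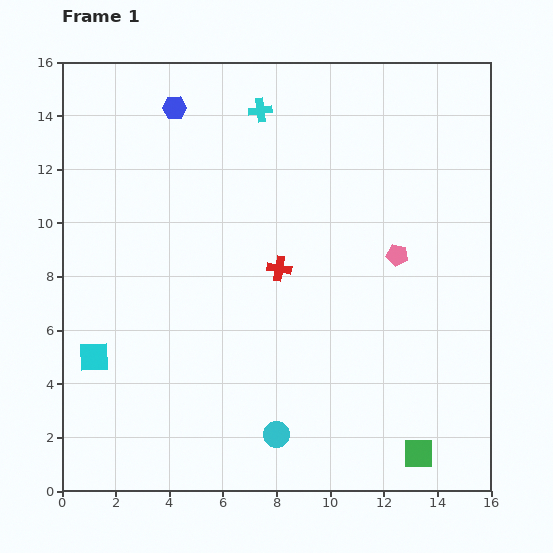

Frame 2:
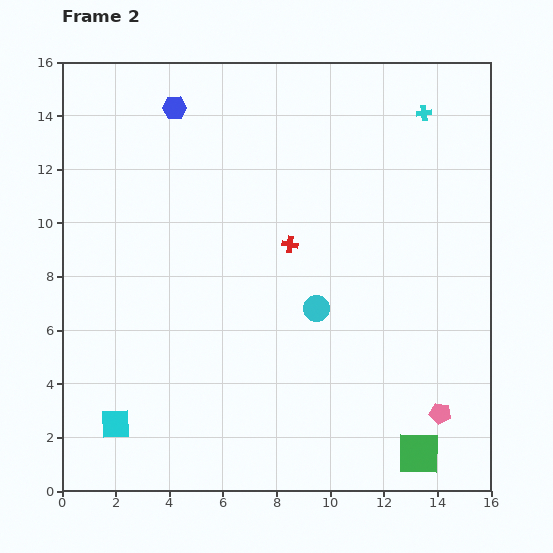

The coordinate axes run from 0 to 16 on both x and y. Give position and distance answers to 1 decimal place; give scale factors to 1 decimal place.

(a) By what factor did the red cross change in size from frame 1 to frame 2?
0.7×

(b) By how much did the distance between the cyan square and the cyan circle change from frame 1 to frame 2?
+1.2

Distance in frame 1: 7.4. Distance in frame 2: 8.6.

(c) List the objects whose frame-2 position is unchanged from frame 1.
the green square, the blue hexagon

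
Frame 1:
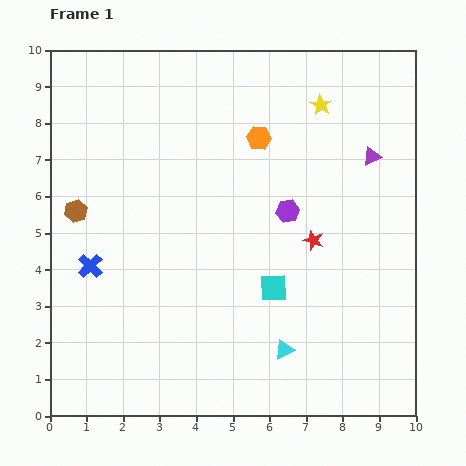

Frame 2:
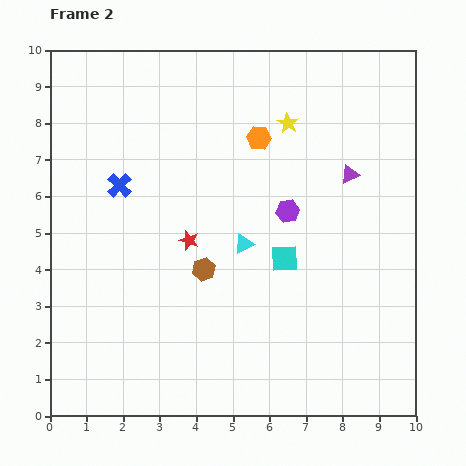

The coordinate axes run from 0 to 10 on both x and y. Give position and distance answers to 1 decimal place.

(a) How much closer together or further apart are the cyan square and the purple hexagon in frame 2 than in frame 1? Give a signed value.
-0.8

Distance in frame 1: 2.1. Distance in frame 2: 1.3.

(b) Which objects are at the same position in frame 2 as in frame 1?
the purple hexagon, the orange hexagon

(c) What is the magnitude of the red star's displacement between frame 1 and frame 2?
3.4

The red star moved from (7.2, 4.8) to (3.8, 4.8), a distance of √(3.4² + 0.0²) ≈ 3.4.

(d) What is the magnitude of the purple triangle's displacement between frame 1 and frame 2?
0.8

The purple triangle moved from (8.8, 7.1) to (8.2, 6.6), a distance of √(0.6² + 0.5²) ≈ 0.8.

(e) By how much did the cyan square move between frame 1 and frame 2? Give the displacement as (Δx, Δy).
(0.3, 0.8)

The cyan square was at (6.1, 3.5) in frame 1 and (6.4, 4.3) in frame 2.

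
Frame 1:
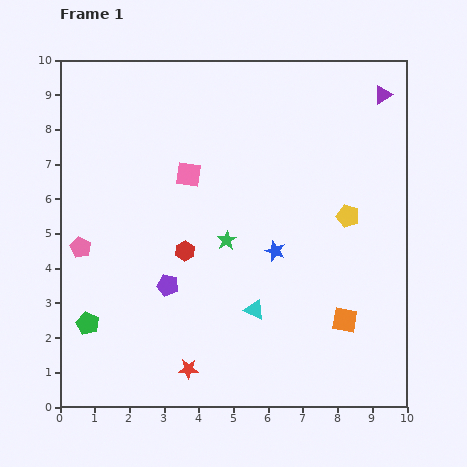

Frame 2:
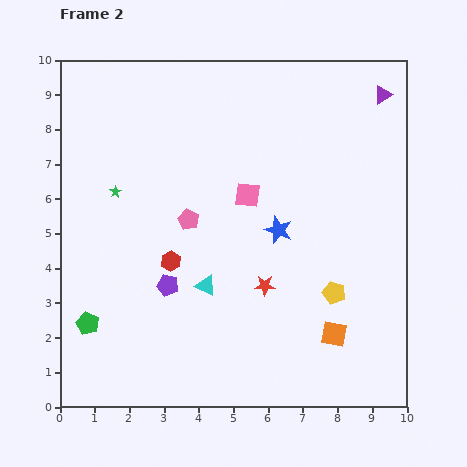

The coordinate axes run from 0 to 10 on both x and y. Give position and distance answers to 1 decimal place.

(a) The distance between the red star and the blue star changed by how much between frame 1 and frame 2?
-2.6

Distance in frame 1: 4.2. Distance in frame 2: 1.6.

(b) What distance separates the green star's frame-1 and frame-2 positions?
3.5

The green star moved from (4.8, 4.8) to (1.6, 6.2), a distance of √(3.2² + 1.4²) ≈ 3.5.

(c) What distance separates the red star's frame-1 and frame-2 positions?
3.3

The red star moved from (3.7, 1.1) to (5.9, 3.5), a distance of √(2.2² + 2.4²) ≈ 3.3.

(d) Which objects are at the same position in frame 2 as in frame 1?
the purple pentagon, the green pentagon, the purple triangle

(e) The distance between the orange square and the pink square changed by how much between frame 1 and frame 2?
-1.5

Distance in frame 1: 6.2. Distance in frame 2: 4.7.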